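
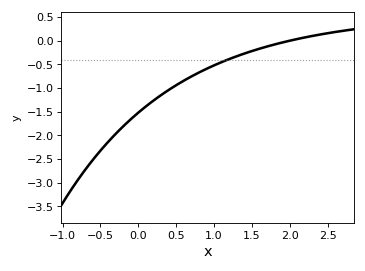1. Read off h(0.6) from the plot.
-0.85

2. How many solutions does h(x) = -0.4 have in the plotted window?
1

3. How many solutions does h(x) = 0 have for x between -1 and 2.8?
1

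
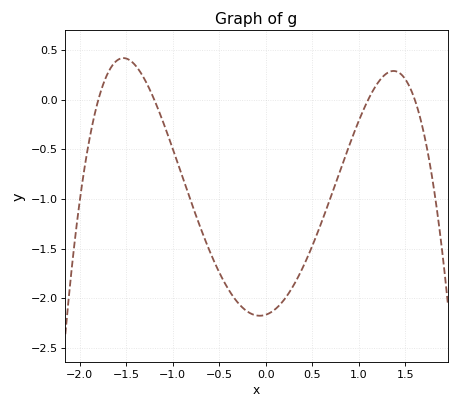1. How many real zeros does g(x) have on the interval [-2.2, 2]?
4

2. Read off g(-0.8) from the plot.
-1.05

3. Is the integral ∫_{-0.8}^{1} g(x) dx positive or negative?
negative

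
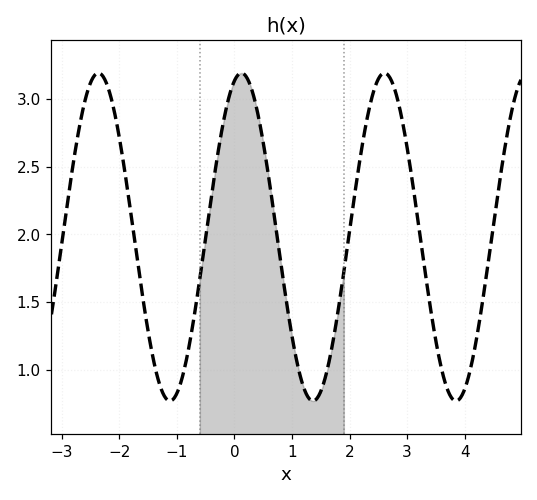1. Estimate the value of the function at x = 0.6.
2.4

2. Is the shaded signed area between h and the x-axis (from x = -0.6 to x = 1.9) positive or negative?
positive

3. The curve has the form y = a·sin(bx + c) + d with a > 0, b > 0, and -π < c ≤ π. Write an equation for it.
y = 1.21sin(2.5x + 1.3) + 1.98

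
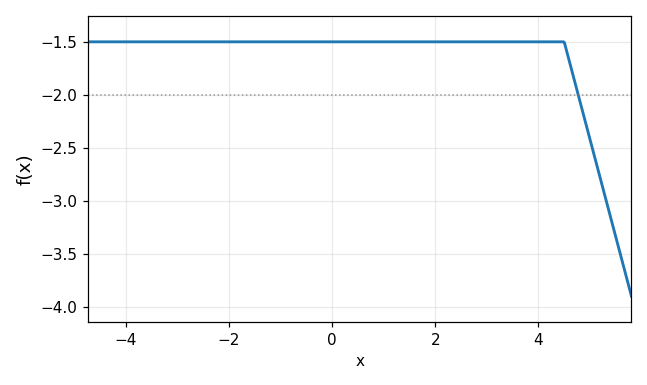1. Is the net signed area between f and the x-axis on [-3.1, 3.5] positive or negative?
negative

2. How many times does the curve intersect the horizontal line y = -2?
1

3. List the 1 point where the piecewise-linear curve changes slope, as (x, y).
(4.5, -1.5)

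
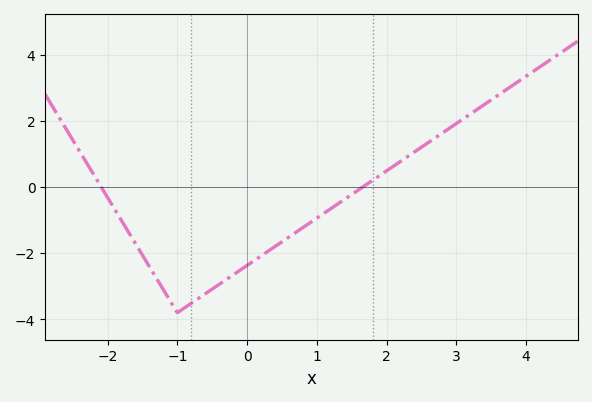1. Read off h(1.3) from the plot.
-0.514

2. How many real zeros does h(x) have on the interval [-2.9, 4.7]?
2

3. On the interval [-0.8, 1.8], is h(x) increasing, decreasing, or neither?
increasing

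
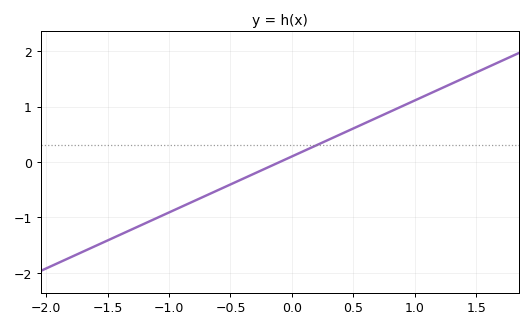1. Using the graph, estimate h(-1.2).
-1.11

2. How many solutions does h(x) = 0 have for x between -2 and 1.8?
1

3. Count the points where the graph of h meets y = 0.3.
1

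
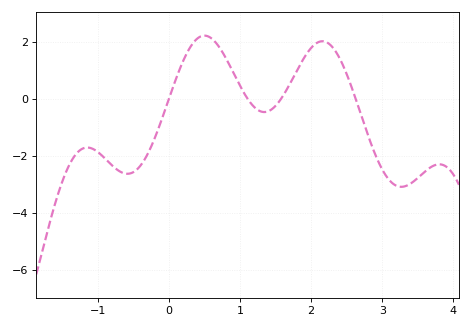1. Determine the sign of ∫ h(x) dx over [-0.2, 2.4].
positive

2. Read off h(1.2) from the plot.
-0.2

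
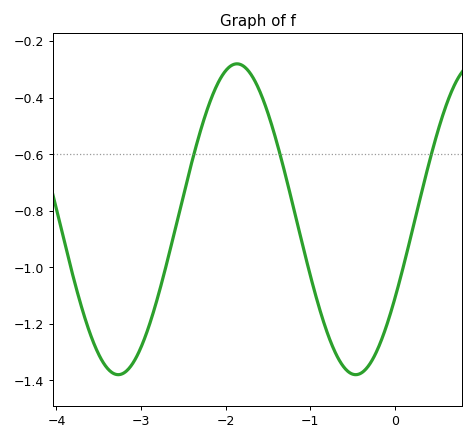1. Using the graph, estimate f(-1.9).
-0.281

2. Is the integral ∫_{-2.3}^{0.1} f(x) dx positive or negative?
negative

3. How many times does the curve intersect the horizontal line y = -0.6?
3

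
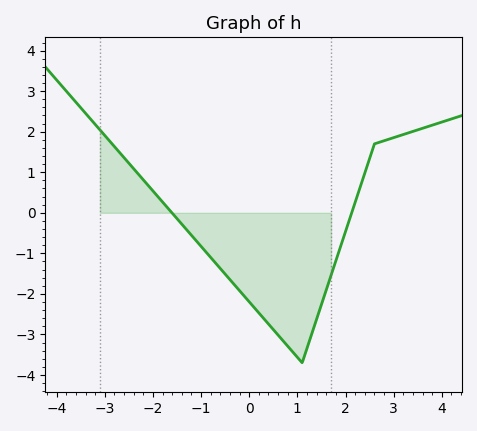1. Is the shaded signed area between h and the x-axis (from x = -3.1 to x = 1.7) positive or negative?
negative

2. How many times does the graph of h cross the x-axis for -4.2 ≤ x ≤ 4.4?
2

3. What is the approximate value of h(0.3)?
-2.61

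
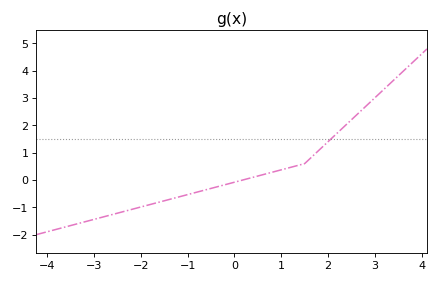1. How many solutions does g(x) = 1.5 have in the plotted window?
1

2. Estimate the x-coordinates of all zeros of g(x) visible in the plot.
0.2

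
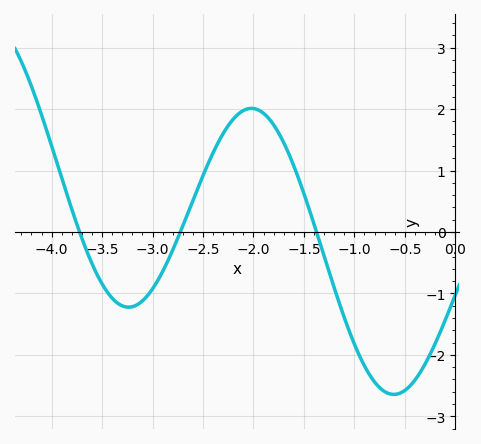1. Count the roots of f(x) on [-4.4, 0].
3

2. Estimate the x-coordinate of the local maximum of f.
-2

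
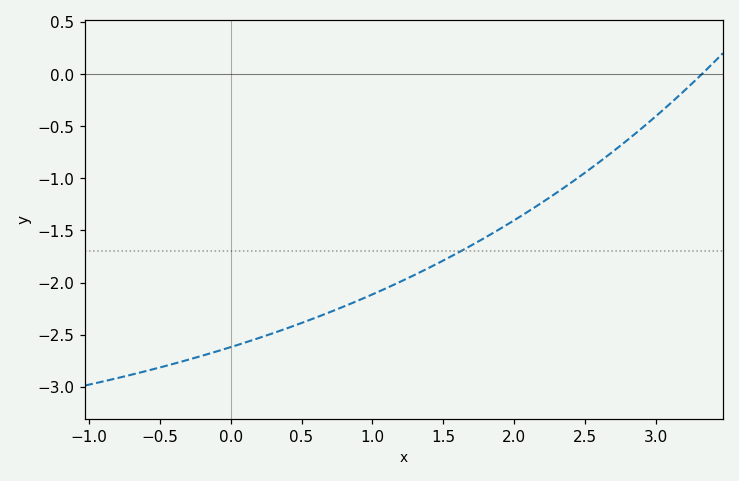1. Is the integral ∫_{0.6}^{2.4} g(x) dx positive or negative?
negative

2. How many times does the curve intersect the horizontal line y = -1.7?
1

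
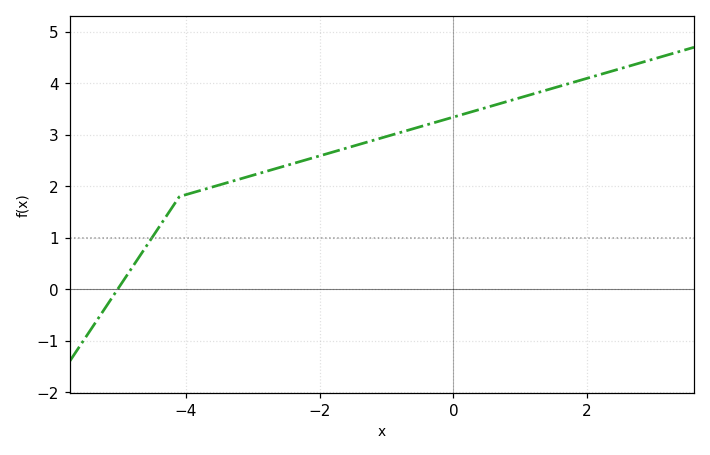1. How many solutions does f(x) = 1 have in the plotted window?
1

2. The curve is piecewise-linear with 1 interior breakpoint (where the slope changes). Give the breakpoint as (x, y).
(-4.1, 1.8)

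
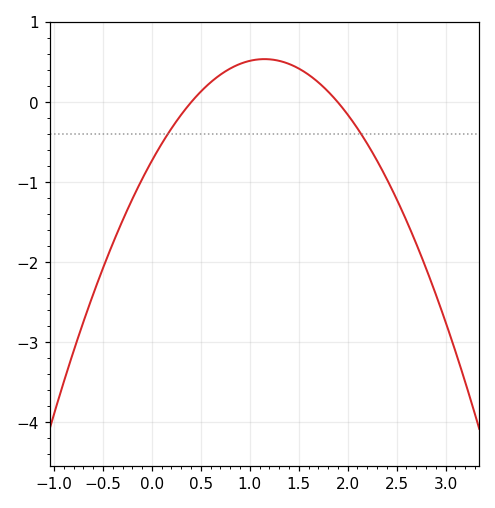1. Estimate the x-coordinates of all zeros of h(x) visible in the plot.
0.4, 1.9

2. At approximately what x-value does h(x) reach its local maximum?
1.1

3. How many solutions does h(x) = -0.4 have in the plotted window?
2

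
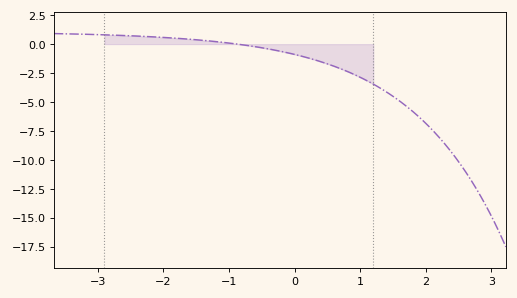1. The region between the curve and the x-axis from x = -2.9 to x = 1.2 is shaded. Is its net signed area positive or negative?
negative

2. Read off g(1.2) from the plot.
-3.5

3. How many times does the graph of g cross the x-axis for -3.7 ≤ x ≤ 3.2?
1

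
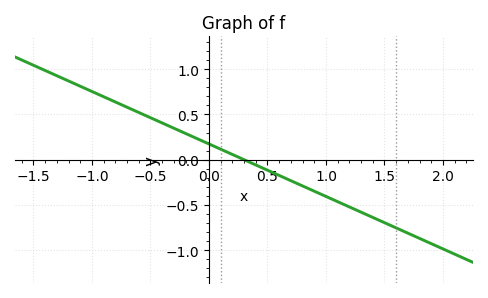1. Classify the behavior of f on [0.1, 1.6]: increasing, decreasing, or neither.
decreasing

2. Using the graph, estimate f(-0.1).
0.232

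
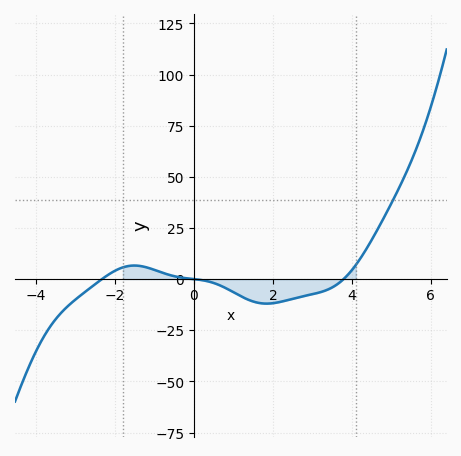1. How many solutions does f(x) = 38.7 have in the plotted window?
1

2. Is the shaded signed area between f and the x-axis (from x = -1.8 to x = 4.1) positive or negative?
negative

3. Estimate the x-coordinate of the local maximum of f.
-1.6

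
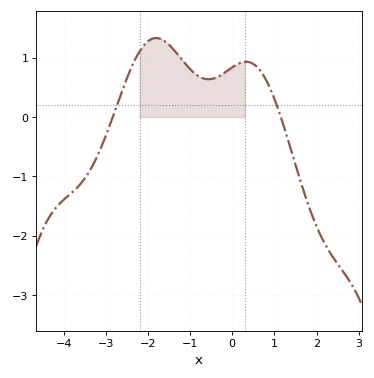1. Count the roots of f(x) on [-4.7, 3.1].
2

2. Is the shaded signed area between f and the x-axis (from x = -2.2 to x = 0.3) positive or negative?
positive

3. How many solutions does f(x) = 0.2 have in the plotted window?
2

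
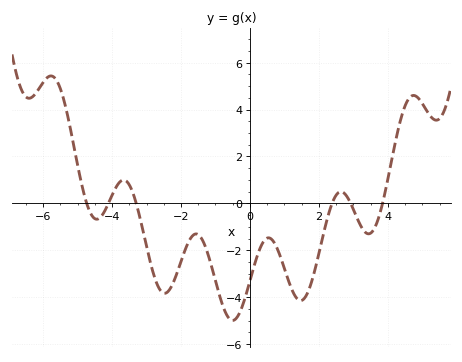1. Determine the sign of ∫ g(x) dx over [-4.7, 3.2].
negative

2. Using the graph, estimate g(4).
1.06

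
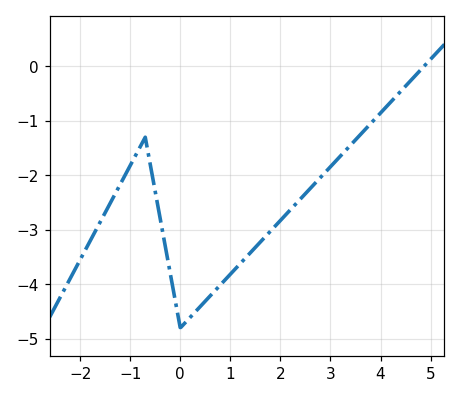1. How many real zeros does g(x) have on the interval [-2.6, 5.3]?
1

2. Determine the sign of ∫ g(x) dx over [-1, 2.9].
negative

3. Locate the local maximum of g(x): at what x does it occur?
-0.7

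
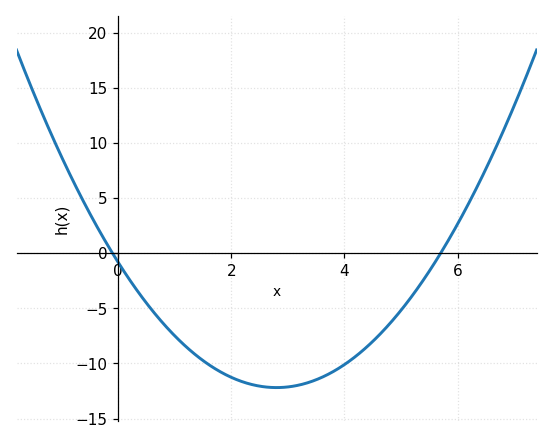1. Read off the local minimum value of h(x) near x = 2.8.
-12.2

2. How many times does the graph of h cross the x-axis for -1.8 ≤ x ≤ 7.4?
2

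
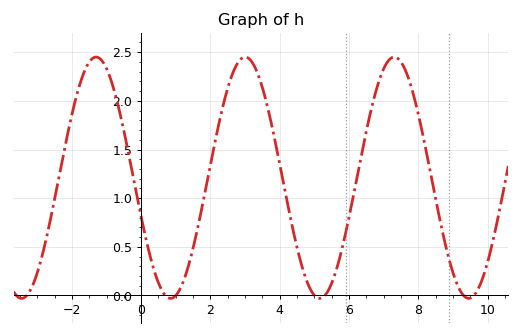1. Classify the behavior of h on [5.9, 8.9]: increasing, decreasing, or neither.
neither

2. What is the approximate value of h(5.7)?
0.35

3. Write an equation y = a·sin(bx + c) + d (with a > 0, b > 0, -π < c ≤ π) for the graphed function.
y = 1.24sin(1.5x - 2.8) + 1.21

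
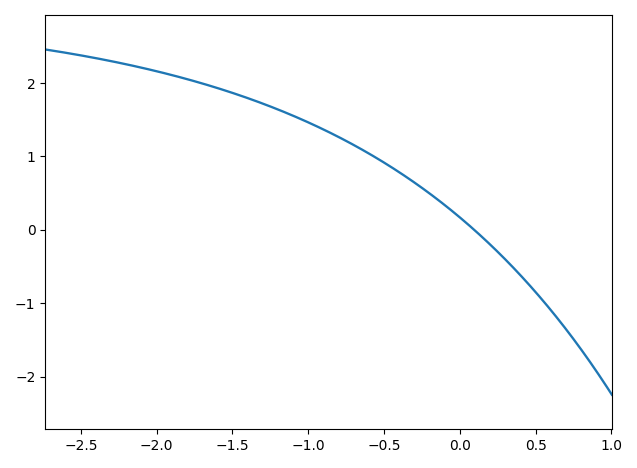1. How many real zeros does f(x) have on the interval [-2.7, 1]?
1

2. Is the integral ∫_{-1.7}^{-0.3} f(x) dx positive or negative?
positive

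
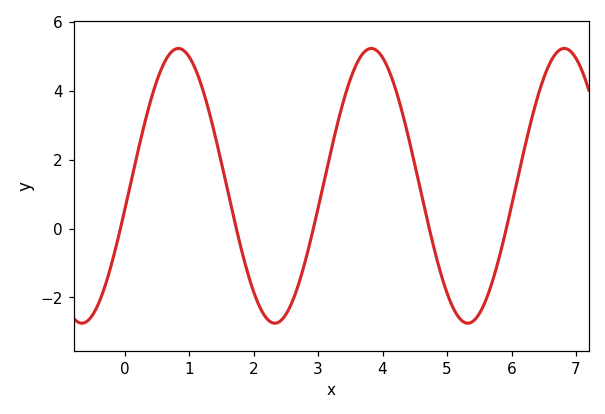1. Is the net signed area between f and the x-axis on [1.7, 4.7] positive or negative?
positive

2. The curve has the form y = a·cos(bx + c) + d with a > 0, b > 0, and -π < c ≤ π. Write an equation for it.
y = 3.99cos(2.1x - 1.8) + 1.24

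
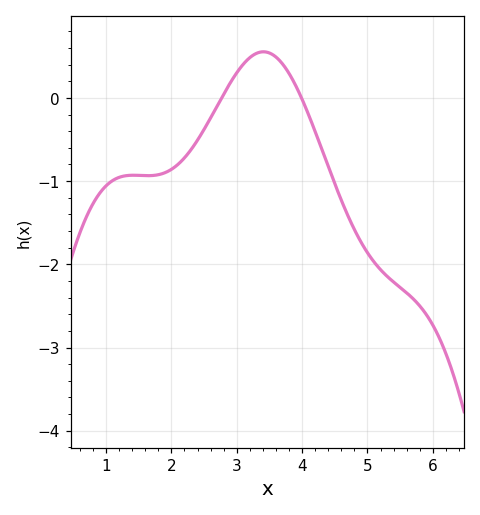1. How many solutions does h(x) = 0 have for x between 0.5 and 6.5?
2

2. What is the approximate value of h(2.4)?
-0.507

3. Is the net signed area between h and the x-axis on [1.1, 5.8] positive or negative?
negative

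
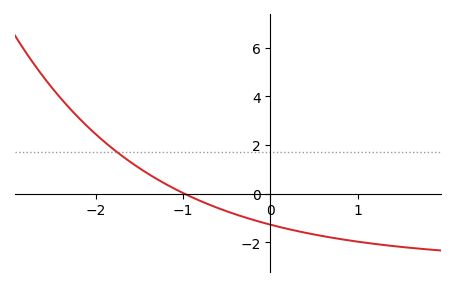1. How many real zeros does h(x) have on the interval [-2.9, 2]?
1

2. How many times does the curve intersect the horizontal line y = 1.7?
1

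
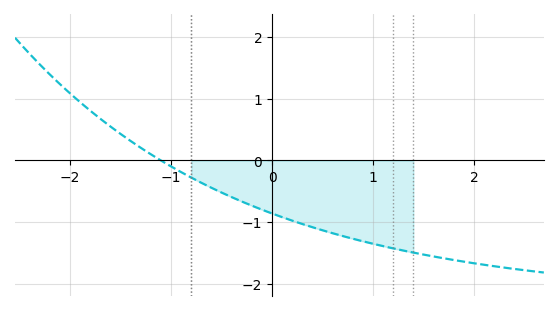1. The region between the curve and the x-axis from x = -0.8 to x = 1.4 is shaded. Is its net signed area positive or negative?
negative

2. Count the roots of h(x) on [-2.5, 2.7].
1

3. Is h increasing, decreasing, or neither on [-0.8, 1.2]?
decreasing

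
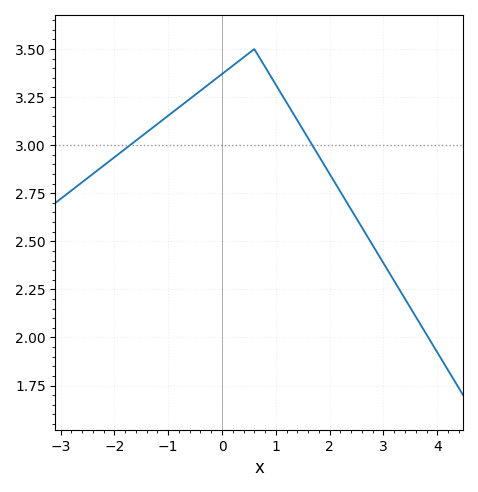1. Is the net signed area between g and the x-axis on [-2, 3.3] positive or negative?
positive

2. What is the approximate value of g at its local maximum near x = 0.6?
3.5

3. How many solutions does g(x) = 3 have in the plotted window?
2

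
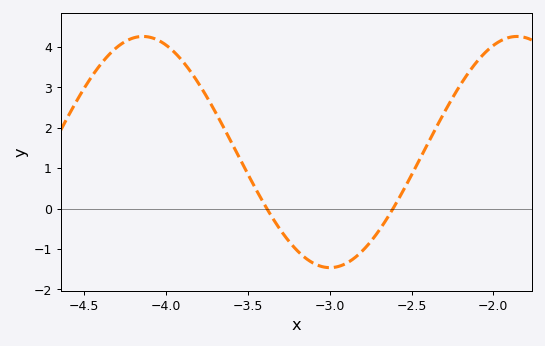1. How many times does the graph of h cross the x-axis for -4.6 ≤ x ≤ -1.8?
2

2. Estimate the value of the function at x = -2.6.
0.1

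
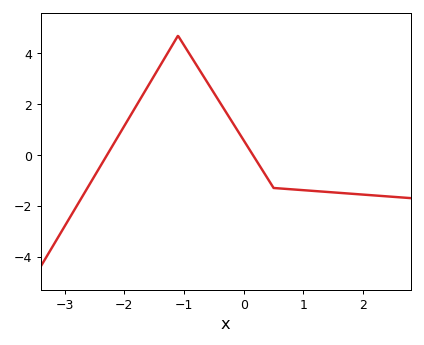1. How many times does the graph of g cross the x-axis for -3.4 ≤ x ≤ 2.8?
2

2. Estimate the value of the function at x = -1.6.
2.8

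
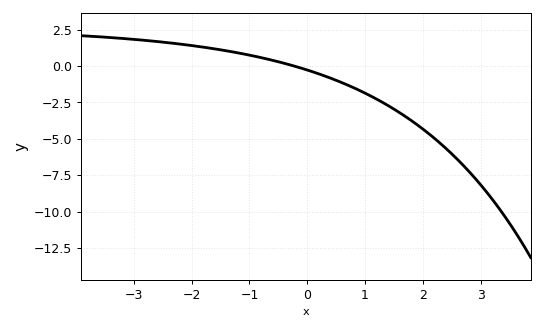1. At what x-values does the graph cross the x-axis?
-0.2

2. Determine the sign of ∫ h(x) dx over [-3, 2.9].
negative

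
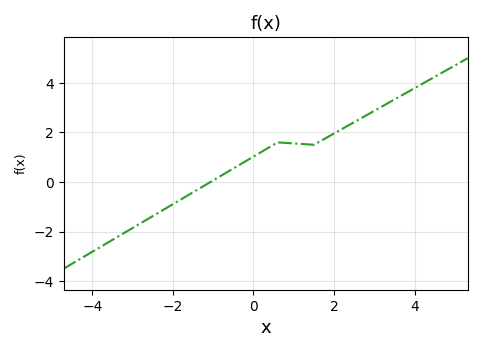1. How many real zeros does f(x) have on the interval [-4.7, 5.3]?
1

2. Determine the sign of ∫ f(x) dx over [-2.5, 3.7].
positive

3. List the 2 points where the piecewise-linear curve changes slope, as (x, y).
(0.6, 1.6); (1.5, 1.5)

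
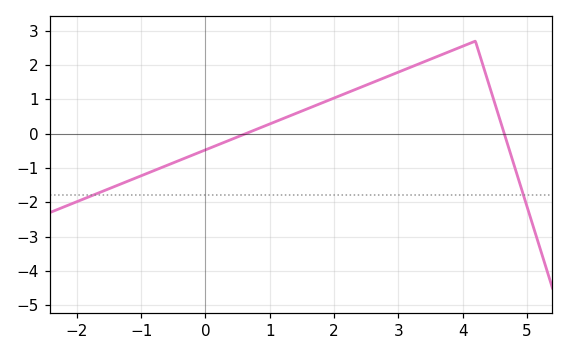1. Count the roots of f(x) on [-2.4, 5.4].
2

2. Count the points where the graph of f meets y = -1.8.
2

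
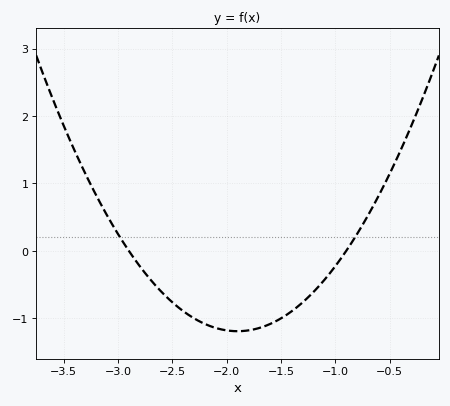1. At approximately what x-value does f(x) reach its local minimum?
-1.9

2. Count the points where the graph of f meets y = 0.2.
2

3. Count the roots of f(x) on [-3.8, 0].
2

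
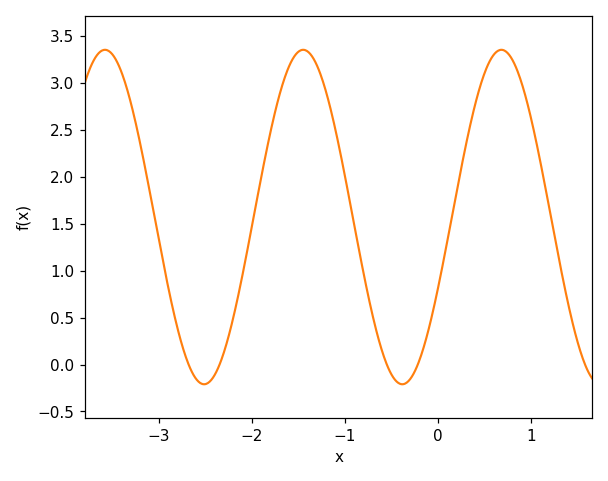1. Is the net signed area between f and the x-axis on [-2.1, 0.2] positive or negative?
positive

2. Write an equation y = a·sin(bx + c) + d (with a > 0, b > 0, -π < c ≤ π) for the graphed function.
y = 1.78sin(3x - 0.44) + 1.57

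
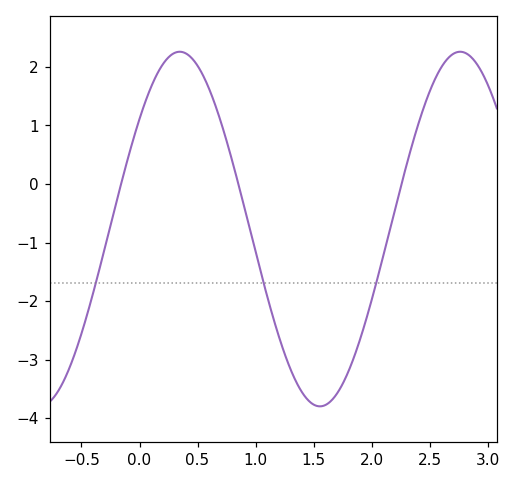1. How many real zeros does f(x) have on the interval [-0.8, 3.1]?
3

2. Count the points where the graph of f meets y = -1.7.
3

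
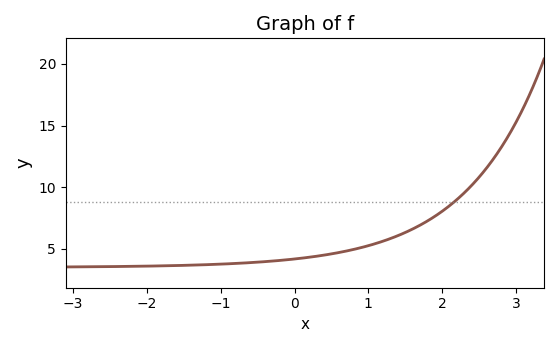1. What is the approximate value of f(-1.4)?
3.68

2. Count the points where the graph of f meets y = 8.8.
1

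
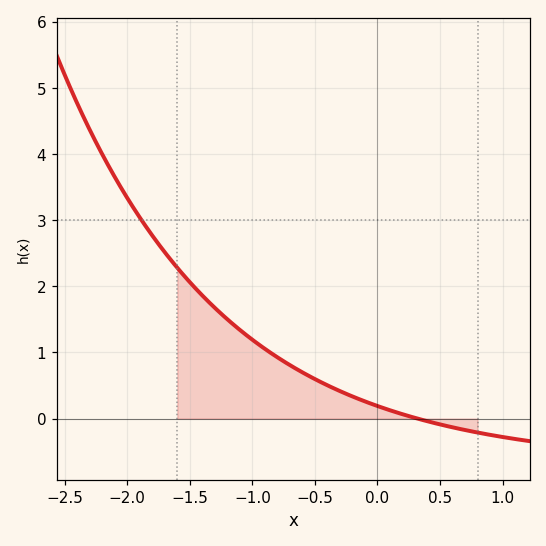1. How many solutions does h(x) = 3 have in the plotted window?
1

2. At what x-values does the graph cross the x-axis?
0.3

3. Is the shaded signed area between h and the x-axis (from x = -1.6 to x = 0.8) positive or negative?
positive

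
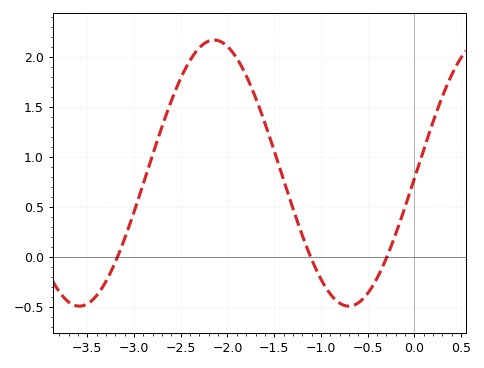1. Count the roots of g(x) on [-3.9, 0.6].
3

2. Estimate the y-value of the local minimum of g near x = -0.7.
-0.5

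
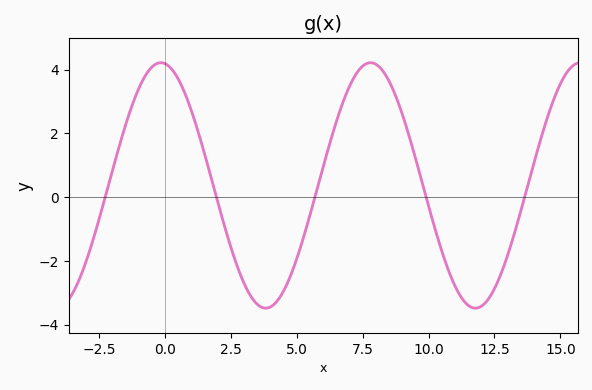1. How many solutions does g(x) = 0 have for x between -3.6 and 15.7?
5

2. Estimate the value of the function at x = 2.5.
-1.6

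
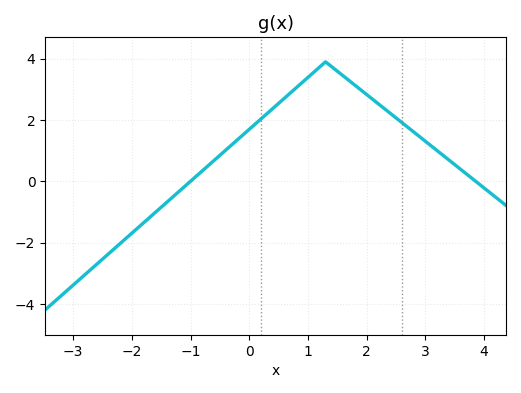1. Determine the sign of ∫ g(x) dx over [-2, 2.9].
positive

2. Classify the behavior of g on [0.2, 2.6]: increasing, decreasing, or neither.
neither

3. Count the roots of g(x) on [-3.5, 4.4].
2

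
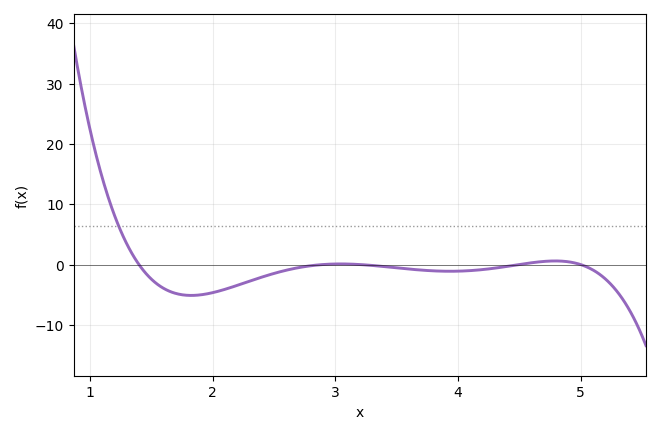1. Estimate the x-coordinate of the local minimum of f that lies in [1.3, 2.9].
1.83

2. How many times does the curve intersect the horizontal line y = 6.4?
1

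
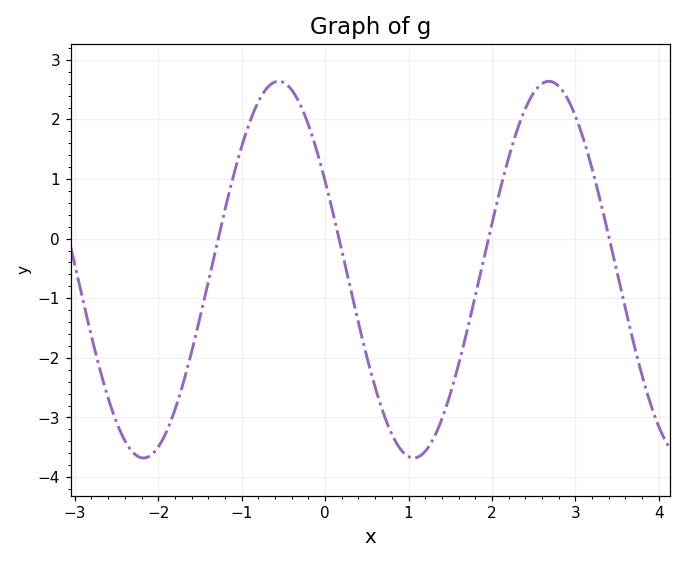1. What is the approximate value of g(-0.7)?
2.52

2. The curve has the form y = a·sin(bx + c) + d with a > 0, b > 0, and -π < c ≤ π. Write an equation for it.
y = 3.16sin(1.94x + 2.65) - 0.52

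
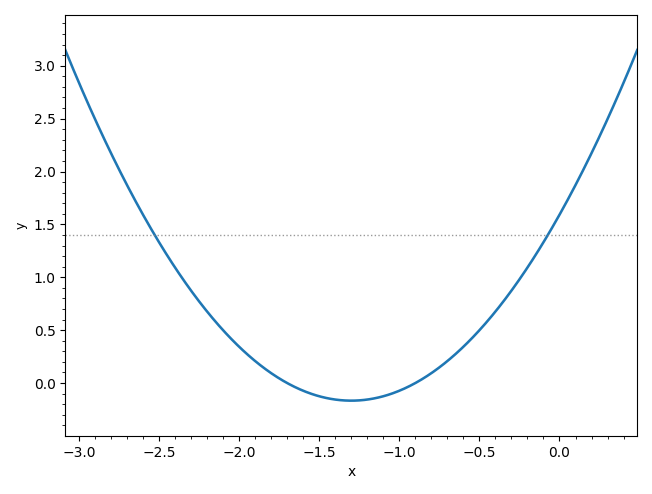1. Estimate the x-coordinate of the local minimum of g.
-1.3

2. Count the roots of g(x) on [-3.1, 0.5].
2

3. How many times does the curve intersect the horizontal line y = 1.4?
2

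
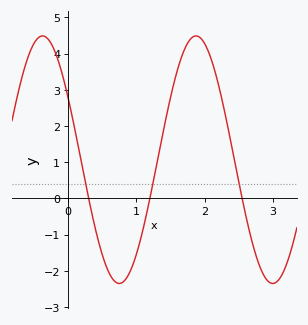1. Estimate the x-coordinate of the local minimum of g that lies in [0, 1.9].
0.8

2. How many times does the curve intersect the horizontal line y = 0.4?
3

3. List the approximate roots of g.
0.3, 1.2, 2.5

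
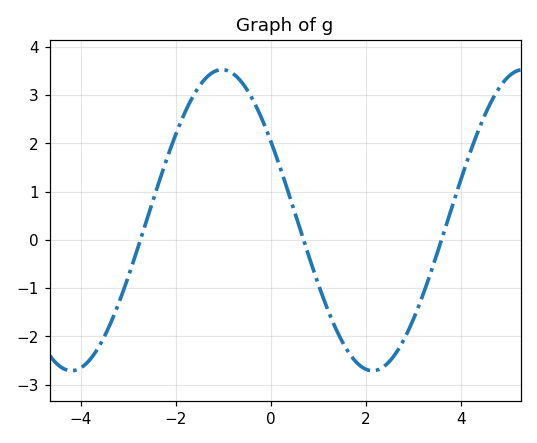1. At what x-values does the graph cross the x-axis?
-2.75, 0.69, 3.6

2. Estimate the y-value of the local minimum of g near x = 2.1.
-2.71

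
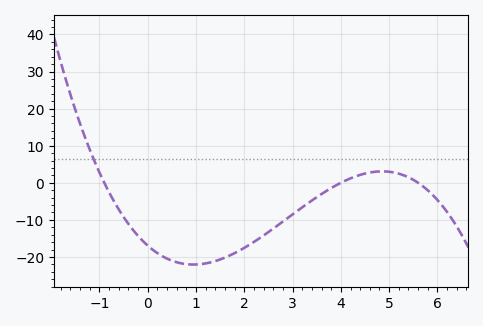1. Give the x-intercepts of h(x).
-0.8, 4, 5.6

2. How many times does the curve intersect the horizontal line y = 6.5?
1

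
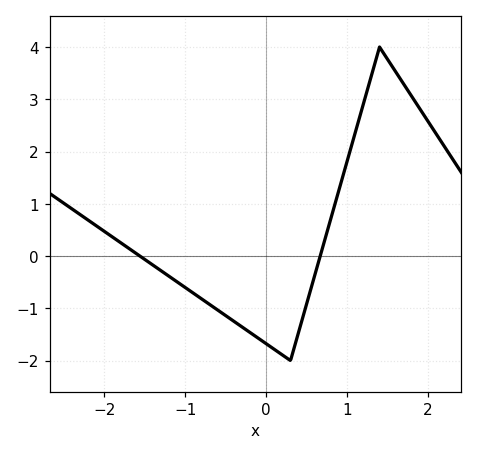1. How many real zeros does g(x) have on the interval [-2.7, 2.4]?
2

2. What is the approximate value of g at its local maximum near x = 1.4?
4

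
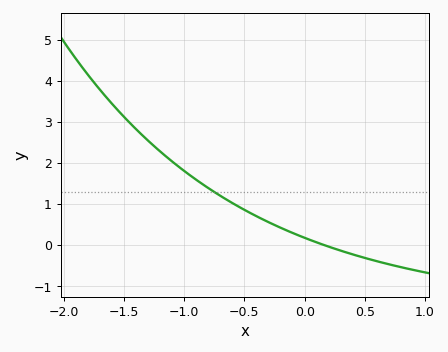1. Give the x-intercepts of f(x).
0.15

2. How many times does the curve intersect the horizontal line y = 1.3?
1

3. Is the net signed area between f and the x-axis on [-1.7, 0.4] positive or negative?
positive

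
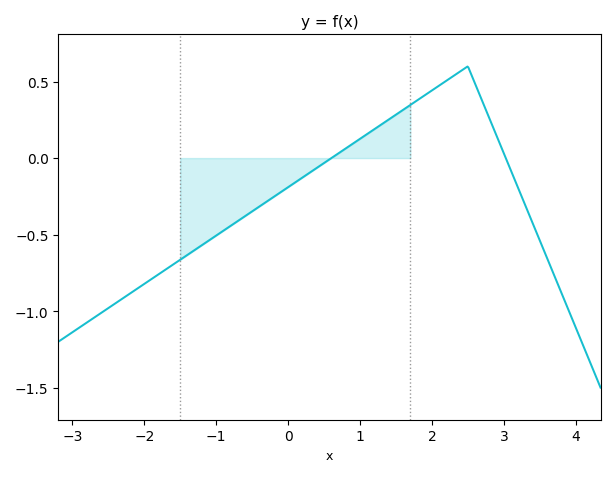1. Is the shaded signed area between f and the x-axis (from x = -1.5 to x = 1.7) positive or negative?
negative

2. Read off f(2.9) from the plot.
0.15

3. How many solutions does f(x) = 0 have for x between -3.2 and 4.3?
2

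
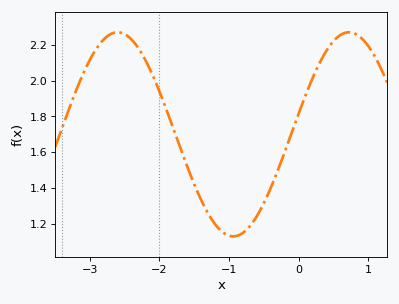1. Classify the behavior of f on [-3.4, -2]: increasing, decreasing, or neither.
neither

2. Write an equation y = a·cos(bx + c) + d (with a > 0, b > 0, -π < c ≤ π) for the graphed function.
y = 0.57cos(1.9x - 1.4) + 1.7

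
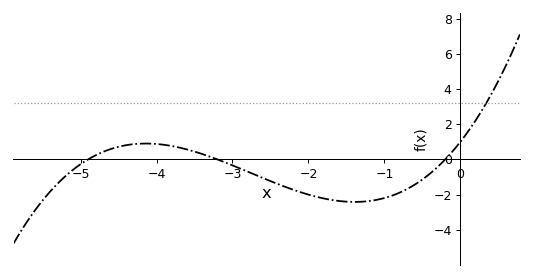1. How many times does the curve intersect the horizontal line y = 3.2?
1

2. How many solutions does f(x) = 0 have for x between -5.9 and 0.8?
3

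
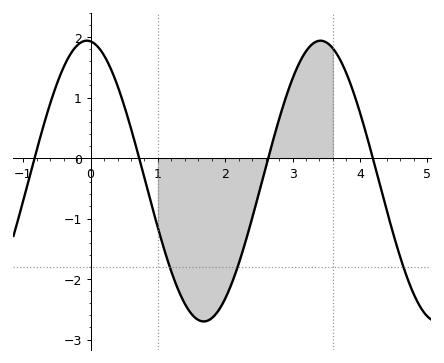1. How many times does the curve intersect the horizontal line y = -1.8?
3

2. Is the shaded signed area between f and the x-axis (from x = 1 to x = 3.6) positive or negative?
negative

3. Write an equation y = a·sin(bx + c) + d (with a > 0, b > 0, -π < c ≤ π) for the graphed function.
y = 2.32sin(1.8x + 1.7) - 0.38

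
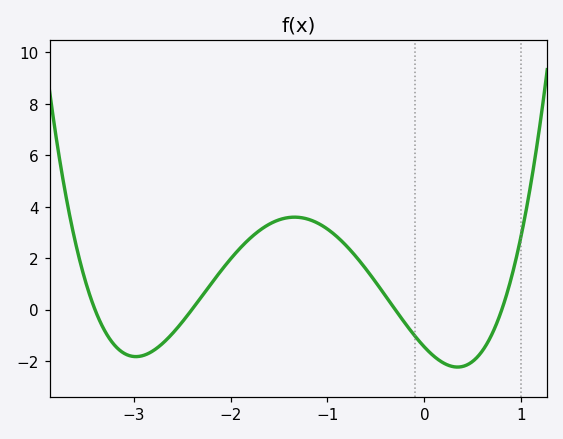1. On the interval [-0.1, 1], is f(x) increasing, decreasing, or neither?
neither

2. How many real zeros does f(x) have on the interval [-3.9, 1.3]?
4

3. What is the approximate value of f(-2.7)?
-1.4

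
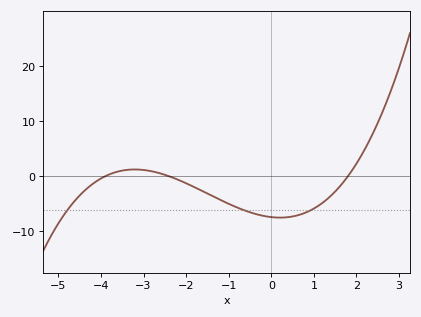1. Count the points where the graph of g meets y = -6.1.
3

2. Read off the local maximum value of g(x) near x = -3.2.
1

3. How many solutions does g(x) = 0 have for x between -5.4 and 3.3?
3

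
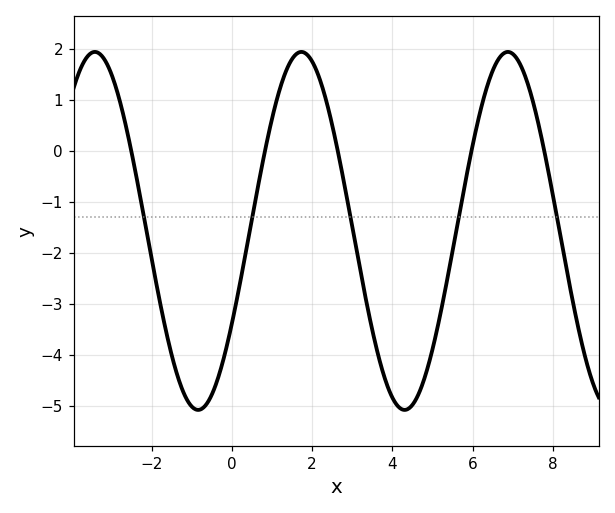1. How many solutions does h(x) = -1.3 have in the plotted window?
5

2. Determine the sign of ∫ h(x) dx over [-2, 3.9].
negative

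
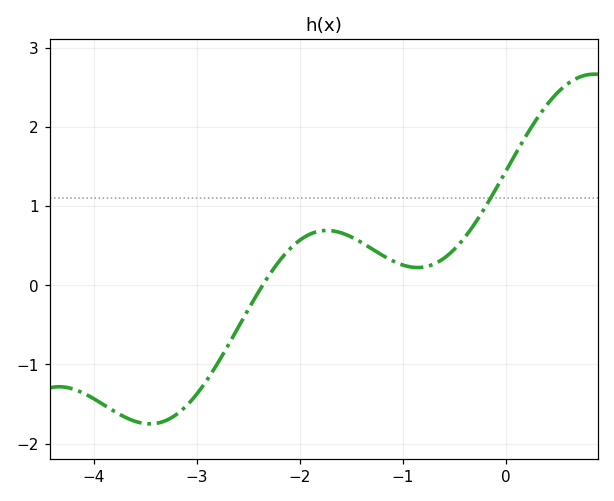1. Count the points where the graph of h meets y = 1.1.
1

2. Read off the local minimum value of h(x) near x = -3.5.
-1.75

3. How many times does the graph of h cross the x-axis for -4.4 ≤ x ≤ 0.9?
1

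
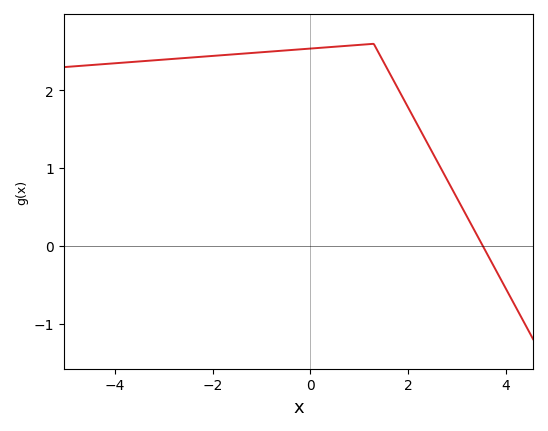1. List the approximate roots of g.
3.53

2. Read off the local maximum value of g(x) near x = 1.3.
2.6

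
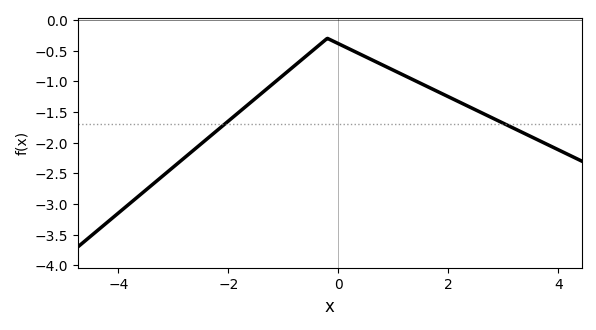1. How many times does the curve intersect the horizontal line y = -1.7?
2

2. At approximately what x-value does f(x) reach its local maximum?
-0.197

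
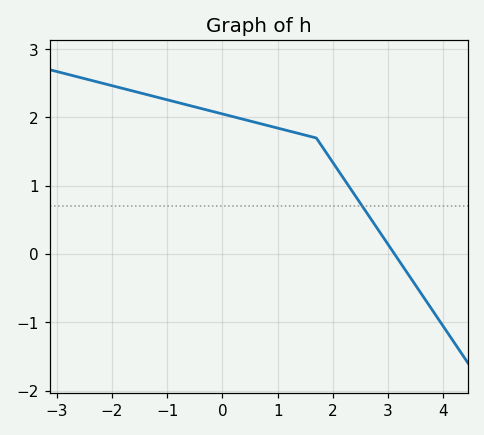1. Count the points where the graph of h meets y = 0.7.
1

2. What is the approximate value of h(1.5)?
1.7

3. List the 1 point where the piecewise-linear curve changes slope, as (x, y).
(1.7, 1.7)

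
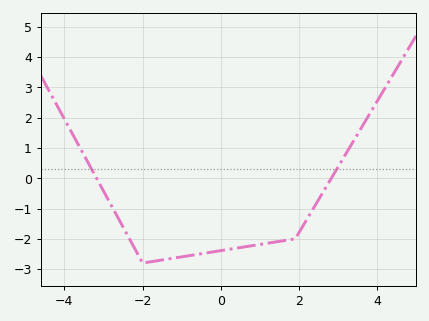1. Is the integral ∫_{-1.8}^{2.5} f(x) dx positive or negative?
negative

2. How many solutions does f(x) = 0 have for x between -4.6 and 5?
2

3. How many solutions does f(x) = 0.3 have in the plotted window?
2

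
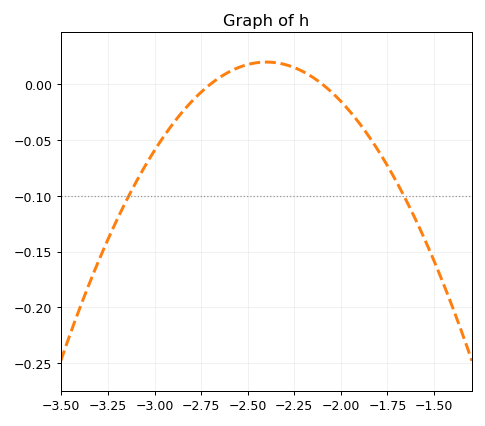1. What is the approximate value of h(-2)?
-0.015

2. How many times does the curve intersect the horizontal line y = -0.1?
2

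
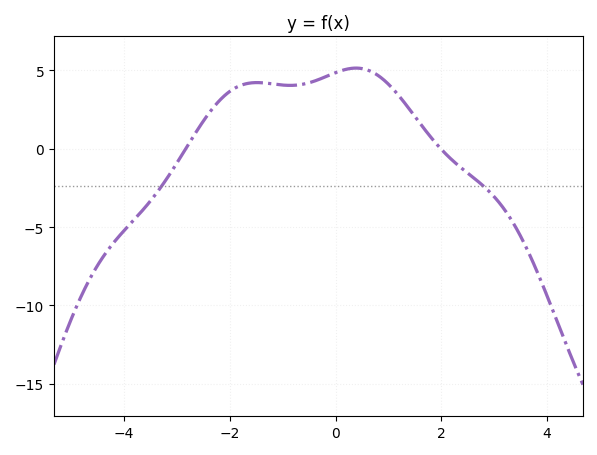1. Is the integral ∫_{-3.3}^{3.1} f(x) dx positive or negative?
positive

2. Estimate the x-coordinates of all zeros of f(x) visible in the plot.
-2.83, 1.99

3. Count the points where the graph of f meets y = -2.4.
2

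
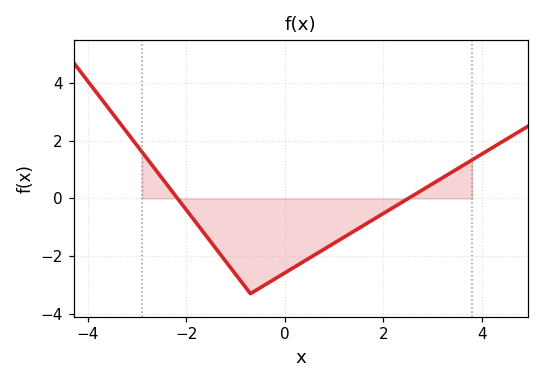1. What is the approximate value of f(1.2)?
-1.4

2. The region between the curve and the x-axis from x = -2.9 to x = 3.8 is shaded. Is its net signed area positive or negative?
negative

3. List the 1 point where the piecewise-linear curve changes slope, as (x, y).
(-0.7, -3.3)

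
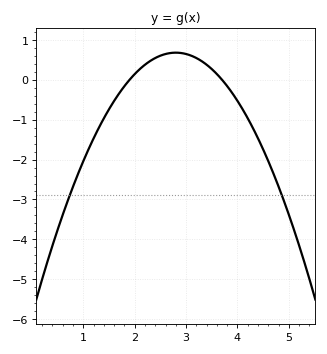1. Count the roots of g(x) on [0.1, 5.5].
2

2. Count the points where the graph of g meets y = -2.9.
2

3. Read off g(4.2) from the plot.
-0.966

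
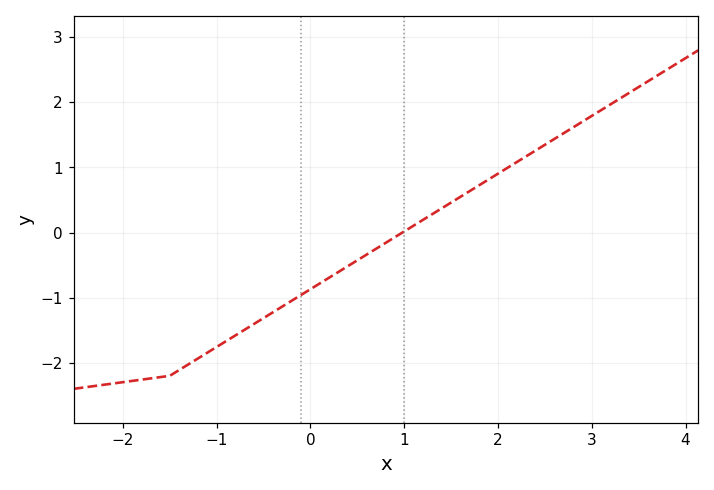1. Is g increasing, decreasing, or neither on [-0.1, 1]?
increasing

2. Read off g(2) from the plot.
0.905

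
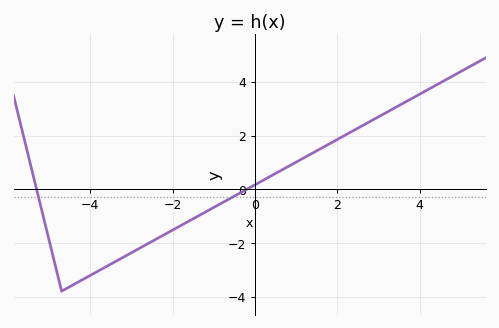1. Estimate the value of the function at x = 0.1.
0.251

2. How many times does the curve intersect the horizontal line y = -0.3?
2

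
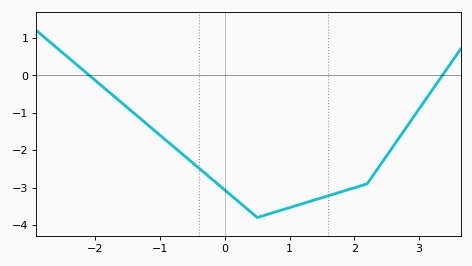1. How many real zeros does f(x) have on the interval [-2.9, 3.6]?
2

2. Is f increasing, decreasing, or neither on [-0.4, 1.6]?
neither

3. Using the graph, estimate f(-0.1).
-2.9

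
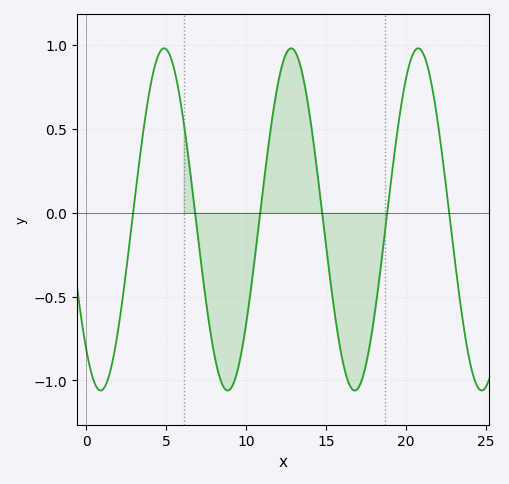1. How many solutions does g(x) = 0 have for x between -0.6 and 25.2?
6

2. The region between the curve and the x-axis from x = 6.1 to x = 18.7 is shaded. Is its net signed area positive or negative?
negative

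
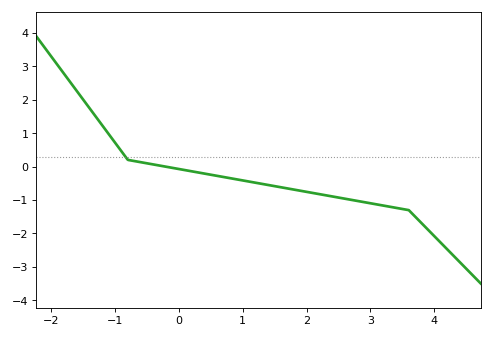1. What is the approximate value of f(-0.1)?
0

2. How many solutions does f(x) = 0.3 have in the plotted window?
1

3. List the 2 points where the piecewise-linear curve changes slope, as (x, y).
(-0.8, 0.2); (3.6, -1.3)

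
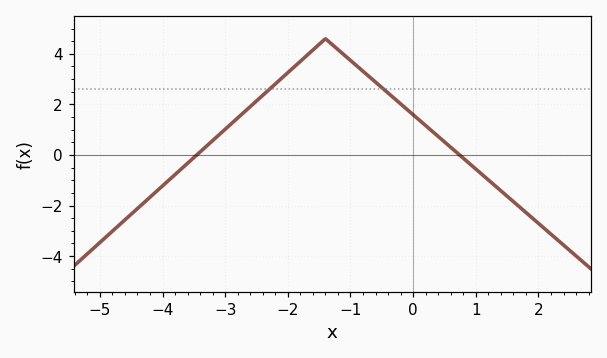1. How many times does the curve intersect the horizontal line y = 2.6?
2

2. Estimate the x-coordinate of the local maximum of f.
-1.4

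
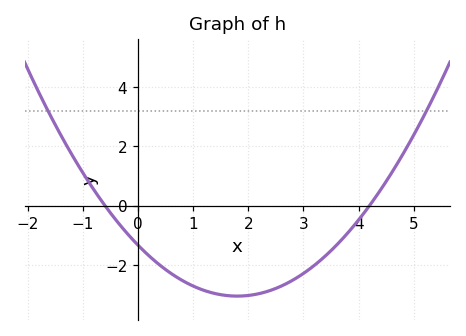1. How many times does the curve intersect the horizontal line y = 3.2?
2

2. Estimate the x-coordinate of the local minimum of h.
1.8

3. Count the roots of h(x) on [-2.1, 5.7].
2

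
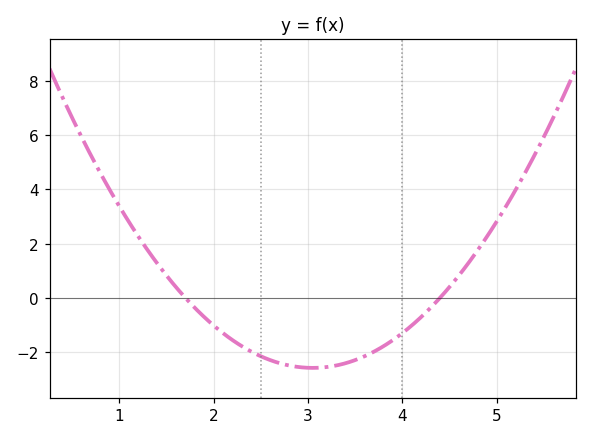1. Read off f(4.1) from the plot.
-1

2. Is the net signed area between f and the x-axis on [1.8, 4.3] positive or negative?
negative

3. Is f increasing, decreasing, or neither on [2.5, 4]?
neither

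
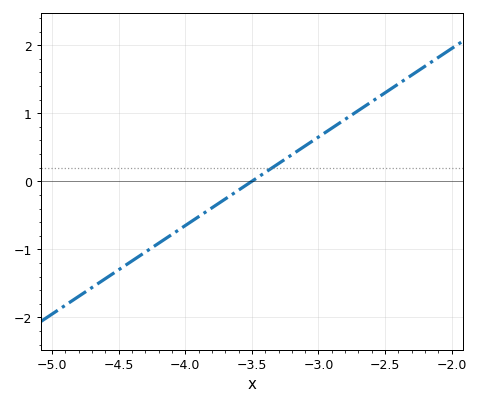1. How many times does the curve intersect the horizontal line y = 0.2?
1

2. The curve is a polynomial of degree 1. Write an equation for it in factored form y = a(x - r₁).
y = 1.3(x + 3.5)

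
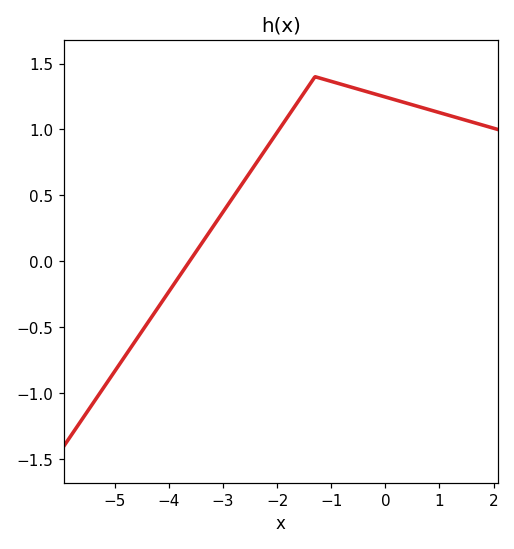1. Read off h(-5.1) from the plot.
-0.895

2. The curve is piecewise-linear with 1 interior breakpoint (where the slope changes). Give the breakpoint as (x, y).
(-1.3, 1.4)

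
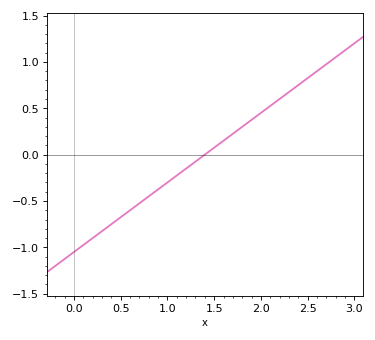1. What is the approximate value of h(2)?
0.45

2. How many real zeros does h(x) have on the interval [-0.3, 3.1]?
1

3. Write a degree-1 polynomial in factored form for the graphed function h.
y = 0.75(x - 1.4)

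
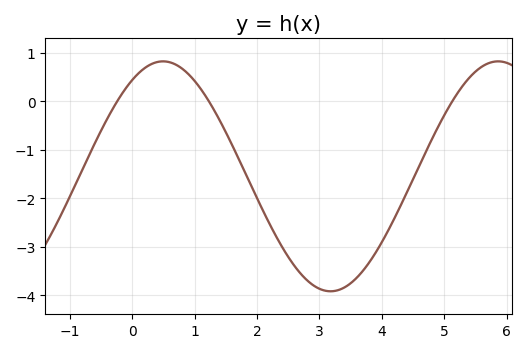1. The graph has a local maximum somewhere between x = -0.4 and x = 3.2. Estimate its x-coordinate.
0.497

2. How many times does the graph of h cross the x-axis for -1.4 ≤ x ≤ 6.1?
3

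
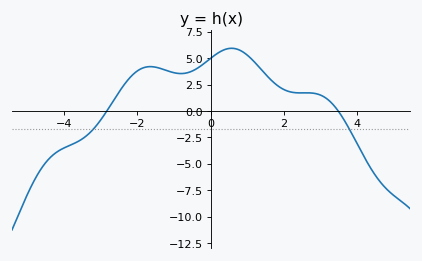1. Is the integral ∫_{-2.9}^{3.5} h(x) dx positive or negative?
positive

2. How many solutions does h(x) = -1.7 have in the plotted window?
2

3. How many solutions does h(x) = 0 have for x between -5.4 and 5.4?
2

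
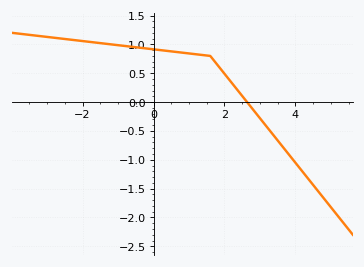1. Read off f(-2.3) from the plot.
1.1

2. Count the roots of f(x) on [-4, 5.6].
1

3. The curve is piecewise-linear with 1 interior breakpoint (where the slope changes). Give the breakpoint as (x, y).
(1.6, 0.8)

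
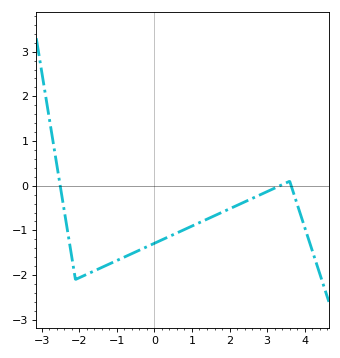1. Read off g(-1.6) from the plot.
-1.9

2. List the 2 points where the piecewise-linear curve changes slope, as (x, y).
(-2.1, -2.1); (3.6, 0.1)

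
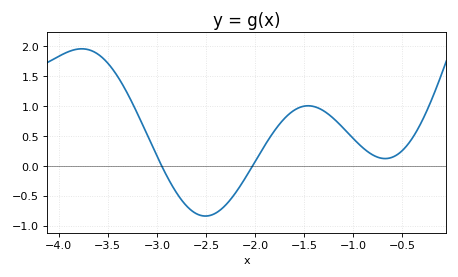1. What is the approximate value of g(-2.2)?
-0.45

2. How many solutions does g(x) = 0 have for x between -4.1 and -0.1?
2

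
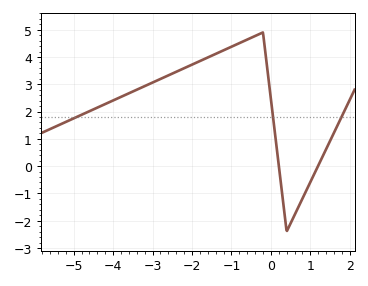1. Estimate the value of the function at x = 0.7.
-1.49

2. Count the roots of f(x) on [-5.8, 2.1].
2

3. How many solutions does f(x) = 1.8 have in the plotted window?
3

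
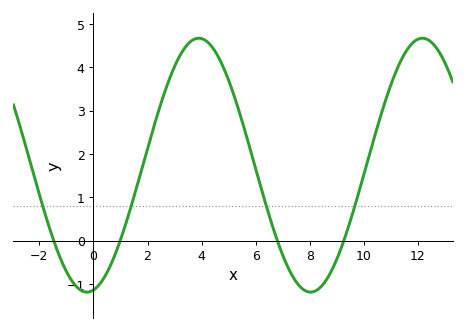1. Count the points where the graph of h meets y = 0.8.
4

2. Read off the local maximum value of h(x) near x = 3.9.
4.7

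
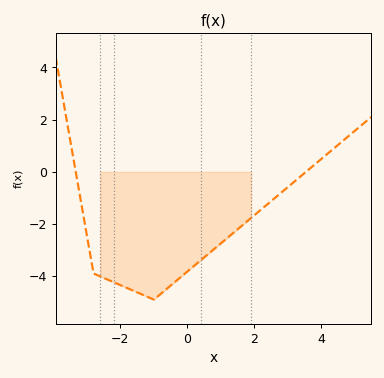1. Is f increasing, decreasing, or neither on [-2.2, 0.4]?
neither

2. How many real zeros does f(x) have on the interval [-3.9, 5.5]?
2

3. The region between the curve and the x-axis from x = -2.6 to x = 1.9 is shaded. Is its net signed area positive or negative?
negative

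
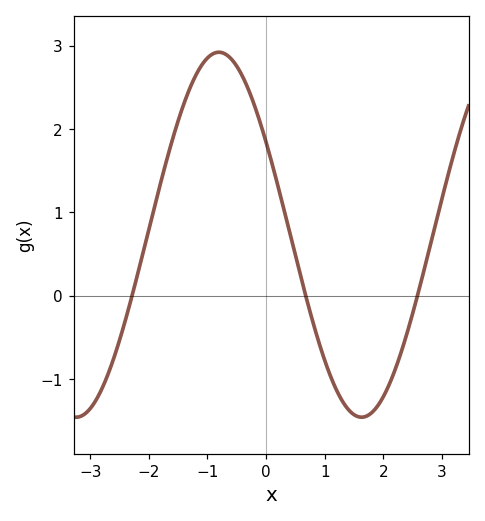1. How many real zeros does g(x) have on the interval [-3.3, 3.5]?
3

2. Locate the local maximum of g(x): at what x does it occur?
-0.8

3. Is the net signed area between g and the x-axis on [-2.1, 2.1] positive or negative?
positive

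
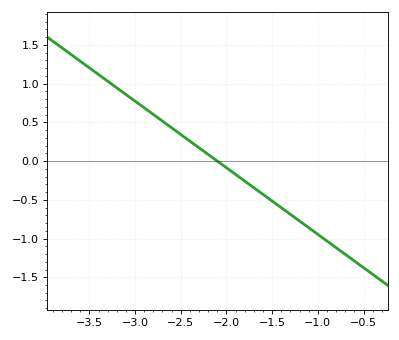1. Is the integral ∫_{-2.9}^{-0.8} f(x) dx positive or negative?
negative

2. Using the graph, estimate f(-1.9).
-0.172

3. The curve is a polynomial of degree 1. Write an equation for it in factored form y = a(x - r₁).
y = -0.86(x + 2.1)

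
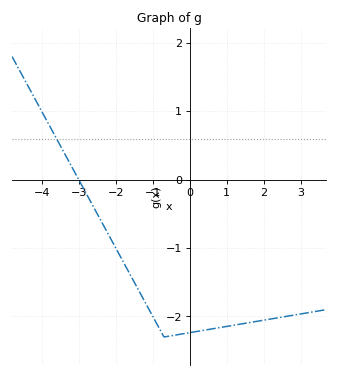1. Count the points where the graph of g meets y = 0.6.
1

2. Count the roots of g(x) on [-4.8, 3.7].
1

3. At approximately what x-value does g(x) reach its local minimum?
-0.6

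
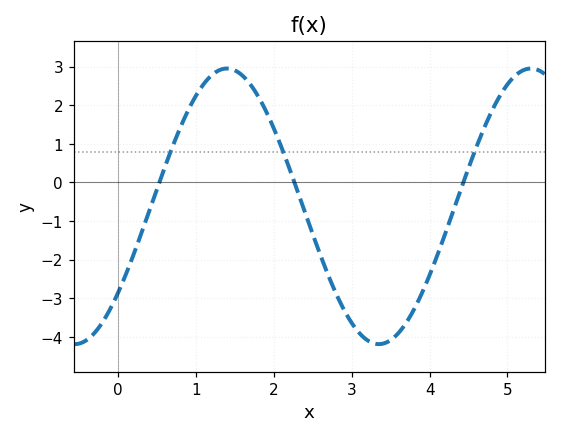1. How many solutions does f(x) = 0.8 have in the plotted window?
3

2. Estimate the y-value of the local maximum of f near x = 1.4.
2.95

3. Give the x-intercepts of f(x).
0.531, 2.27, 4.43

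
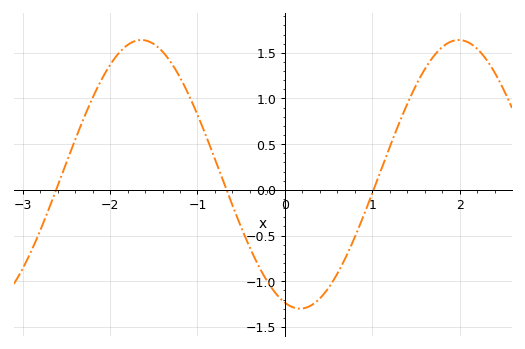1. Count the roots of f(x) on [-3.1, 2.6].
3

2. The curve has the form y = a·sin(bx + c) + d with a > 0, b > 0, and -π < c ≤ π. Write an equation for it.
y = 1.47sin(1.7x - 1.9) + 0.17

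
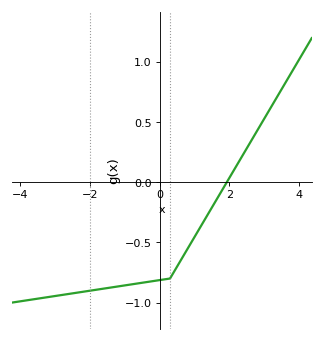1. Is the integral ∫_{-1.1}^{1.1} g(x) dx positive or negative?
negative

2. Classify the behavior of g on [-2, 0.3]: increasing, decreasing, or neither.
increasing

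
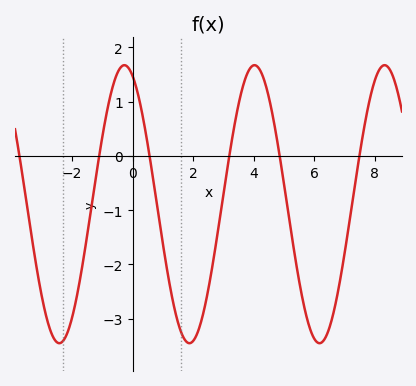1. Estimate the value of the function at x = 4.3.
1.5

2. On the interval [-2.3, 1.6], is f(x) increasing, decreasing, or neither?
neither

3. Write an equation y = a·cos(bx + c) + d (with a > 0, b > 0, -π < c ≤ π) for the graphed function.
y = 2.56cos(1.5x + 0.4) - 0.89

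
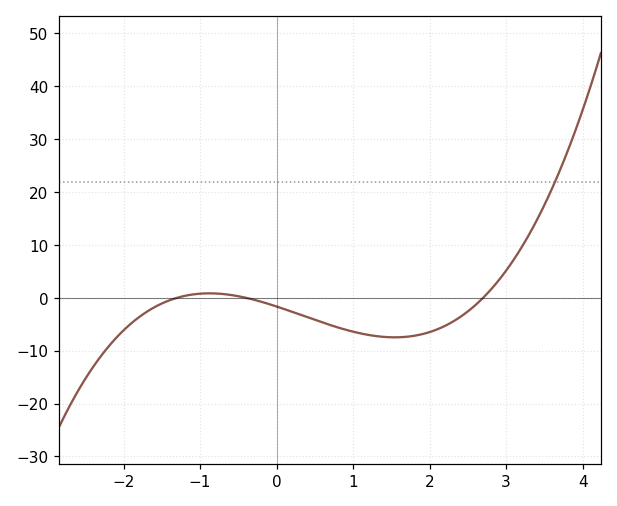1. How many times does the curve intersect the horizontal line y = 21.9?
1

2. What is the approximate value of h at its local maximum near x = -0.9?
1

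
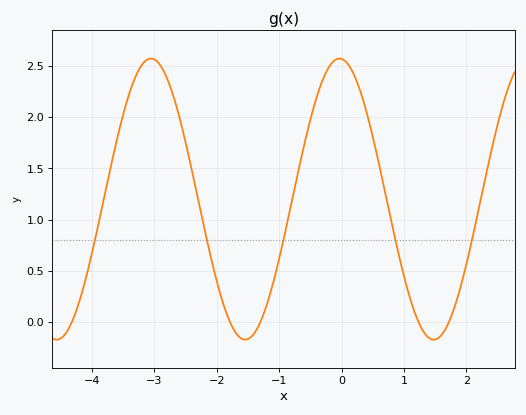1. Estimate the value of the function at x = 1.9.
0.328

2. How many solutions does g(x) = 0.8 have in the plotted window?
5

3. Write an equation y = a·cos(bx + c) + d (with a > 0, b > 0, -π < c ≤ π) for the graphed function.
y = 1.37cos(2.08x + 0.07) + 1.2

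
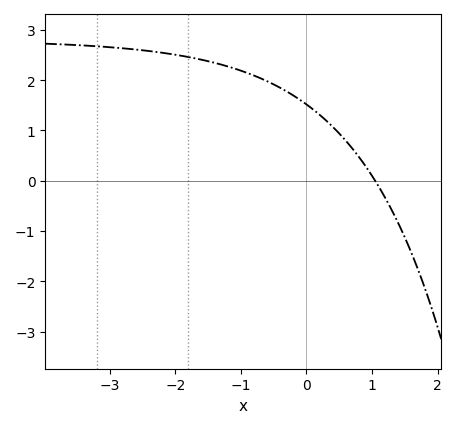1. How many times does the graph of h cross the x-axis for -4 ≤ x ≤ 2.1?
1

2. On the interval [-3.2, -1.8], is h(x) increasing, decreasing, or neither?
decreasing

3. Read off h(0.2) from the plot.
1.31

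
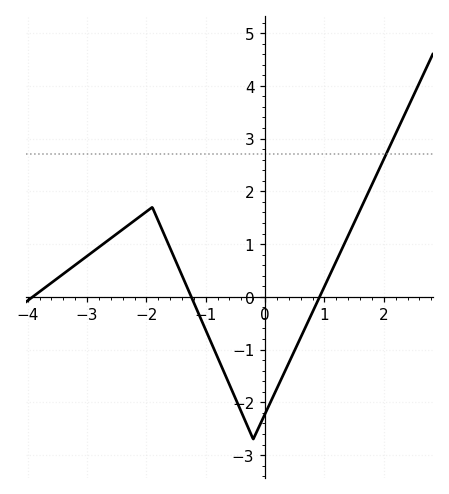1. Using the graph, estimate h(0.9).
-0.046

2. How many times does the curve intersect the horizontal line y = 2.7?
1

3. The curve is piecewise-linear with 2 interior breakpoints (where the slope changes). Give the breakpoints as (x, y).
(-1.9, 1.7); (-0.2, -2.7)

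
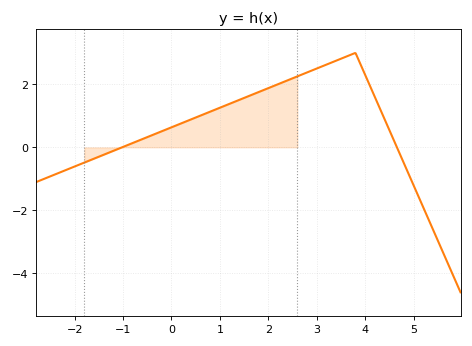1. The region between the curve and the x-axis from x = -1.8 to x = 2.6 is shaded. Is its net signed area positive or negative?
positive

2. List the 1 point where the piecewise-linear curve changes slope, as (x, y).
(3.8, 3)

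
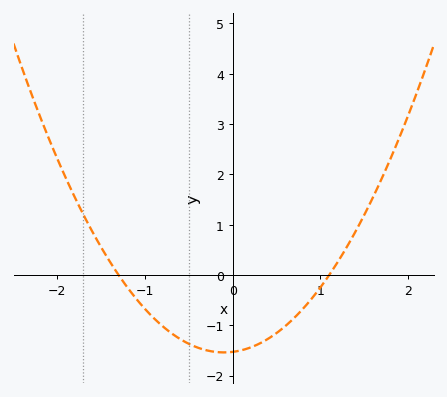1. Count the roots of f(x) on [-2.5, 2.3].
2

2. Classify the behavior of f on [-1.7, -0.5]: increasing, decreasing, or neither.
decreasing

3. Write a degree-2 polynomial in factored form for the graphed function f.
y = 1.07(x + 1.3)(x - 1.1)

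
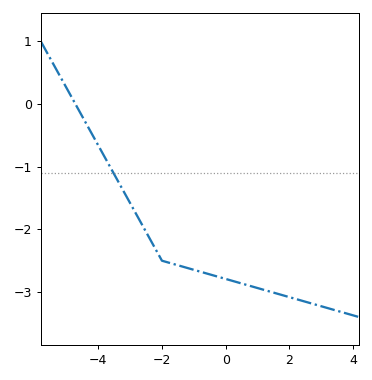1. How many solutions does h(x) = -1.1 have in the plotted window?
1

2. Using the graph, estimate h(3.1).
-3.2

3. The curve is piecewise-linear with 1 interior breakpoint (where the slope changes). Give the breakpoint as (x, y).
(-2, -2.5)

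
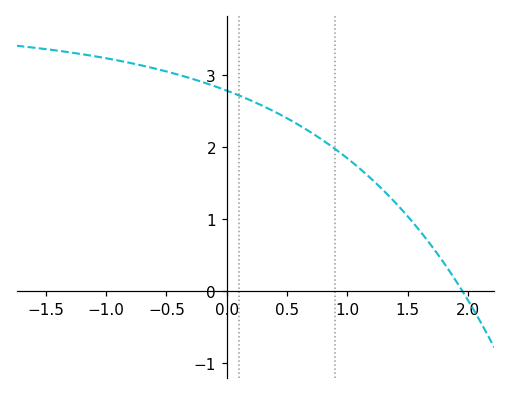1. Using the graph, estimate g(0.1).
2.7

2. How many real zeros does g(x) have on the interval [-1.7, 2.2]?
1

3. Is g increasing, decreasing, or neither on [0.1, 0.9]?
decreasing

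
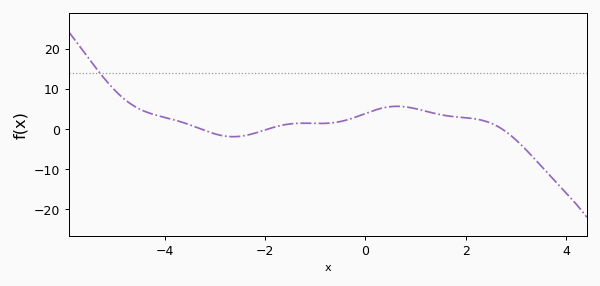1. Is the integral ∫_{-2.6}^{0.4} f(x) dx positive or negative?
positive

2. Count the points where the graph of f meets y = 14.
1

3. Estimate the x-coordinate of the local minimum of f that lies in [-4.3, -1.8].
-2.6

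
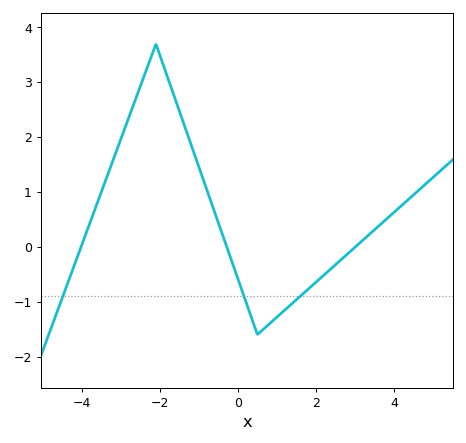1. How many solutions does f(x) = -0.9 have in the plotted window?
3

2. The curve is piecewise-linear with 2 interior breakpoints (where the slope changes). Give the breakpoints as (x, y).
(-2.1, 3.7); (0.5, -1.6)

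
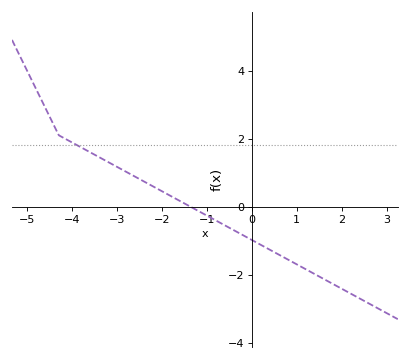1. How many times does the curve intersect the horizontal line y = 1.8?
1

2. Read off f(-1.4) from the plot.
0.025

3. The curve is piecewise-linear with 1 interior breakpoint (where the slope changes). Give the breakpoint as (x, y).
(-4.3, 2.1)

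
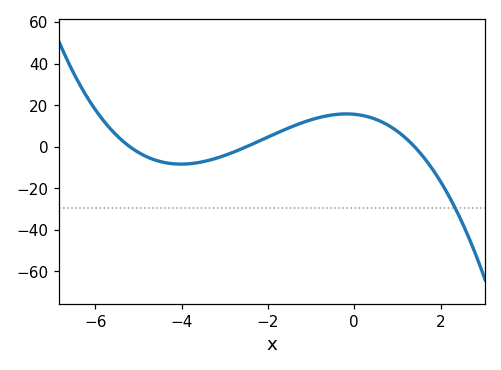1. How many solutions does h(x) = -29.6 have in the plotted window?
1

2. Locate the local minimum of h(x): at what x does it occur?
-4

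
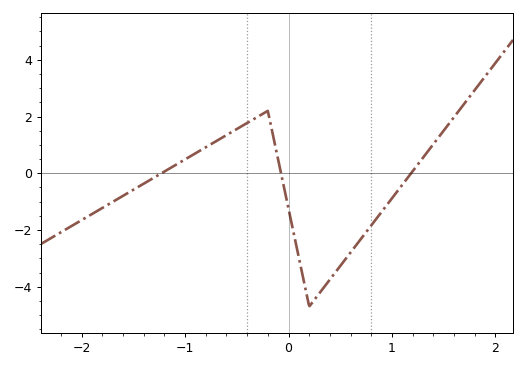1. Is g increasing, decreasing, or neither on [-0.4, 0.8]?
neither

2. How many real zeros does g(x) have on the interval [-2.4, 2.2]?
3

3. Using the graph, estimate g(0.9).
-1.36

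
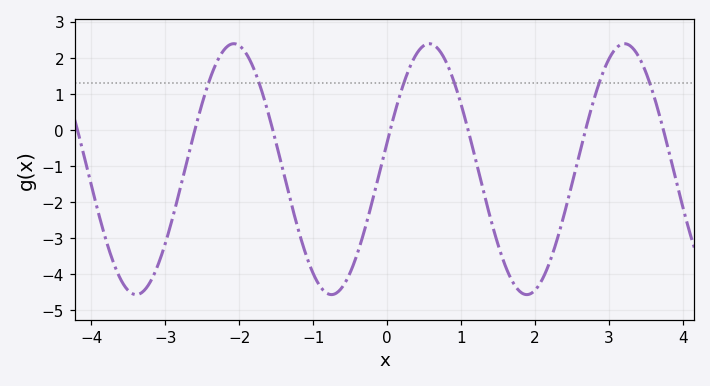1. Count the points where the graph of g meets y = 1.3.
6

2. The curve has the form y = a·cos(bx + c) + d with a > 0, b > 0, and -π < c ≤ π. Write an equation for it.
y = 3.48cos(2.4x - 1.4) - 1.09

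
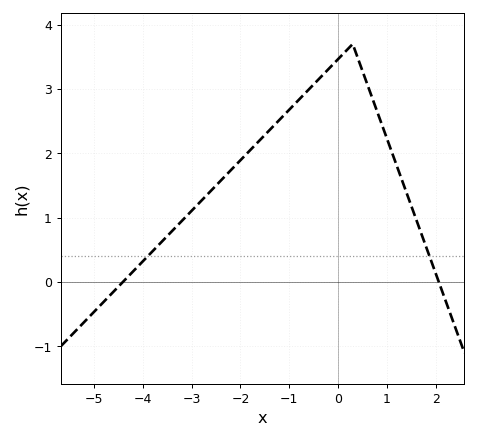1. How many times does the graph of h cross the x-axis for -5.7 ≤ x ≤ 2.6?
2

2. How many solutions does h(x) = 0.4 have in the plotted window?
2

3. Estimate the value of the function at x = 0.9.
2.4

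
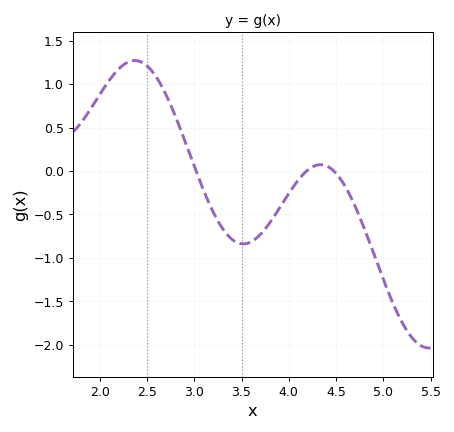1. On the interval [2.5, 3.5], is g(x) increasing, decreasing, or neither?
decreasing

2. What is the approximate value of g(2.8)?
0.632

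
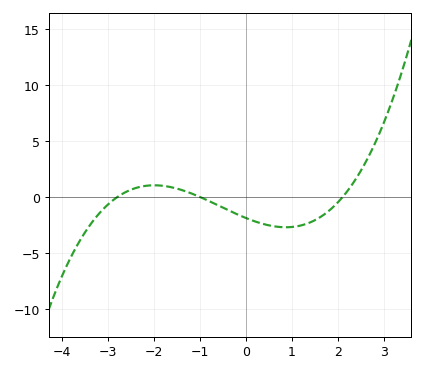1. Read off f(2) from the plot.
-0.5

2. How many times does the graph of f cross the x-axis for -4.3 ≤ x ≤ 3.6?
3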